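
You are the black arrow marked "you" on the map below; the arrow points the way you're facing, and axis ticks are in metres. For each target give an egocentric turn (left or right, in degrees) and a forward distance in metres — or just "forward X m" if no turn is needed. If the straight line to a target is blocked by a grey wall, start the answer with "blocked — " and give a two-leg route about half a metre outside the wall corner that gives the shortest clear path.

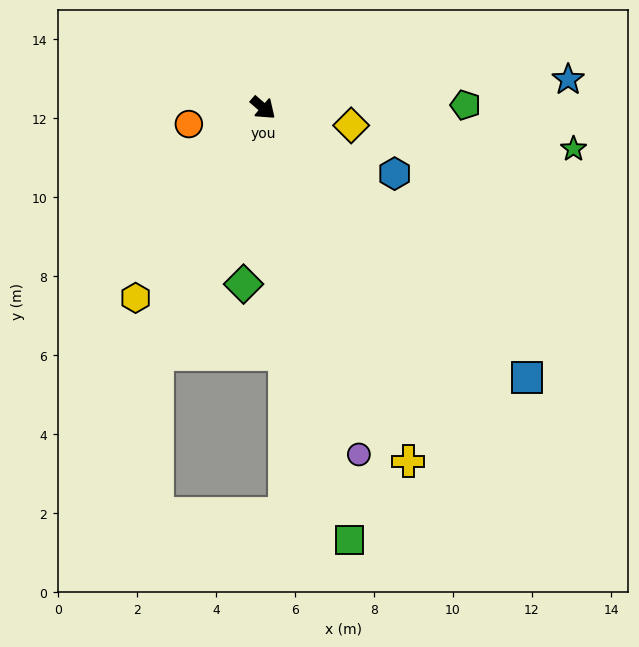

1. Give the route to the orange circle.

turn right 127°, forward 1.9 m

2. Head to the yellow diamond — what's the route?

turn left 29°, forward 2.3 m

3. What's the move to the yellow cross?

turn right 27°, forward 9.7 m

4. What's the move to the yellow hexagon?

turn right 83°, forward 5.8 m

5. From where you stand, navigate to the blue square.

turn right 5°, forward 9.5 m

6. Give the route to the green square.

turn right 38°, forward 11.2 m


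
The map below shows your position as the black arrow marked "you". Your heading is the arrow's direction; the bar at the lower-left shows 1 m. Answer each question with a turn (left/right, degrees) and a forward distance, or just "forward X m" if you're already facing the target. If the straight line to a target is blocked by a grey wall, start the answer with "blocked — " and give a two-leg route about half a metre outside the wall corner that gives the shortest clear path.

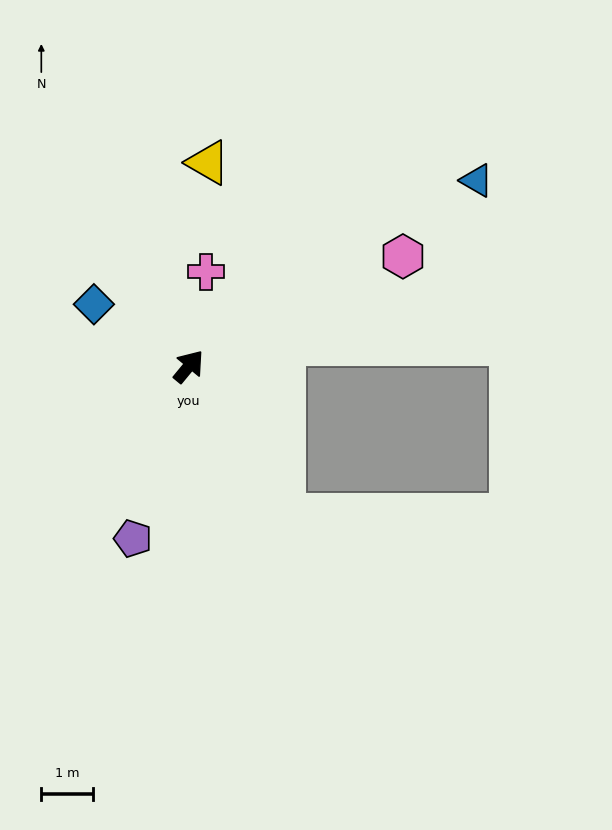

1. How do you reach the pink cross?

turn left 29°, forward 1.9 m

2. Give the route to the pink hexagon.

turn right 23°, forward 4.6 m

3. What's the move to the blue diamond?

turn left 96°, forward 2.2 m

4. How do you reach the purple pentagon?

turn right 158°, forward 3.5 m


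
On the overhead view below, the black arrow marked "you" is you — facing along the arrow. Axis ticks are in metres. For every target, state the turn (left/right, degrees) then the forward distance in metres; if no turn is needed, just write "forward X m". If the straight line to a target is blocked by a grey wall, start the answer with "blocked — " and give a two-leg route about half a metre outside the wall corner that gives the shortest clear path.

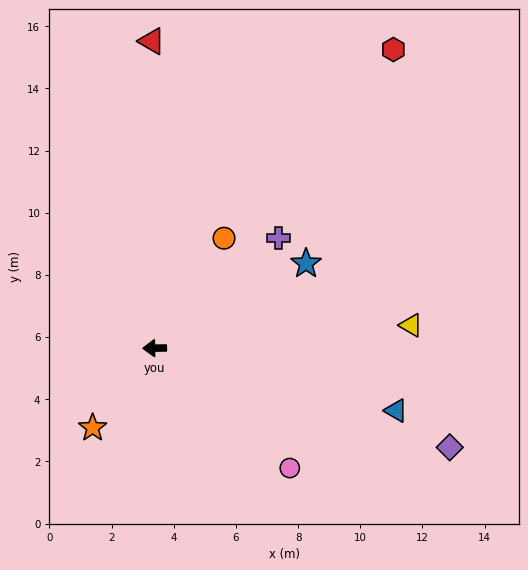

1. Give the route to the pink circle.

turn left 138°, forward 5.8 m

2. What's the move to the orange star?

turn left 51°, forward 3.2 m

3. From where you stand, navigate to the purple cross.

turn right 139°, forward 5.3 m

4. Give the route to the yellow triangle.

turn right 176°, forward 8.3 m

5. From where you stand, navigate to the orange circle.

turn right 123°, forward 4.2 m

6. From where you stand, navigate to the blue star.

turn right 152°, forward 5.6 m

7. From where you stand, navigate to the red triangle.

turn right 90°, forward 9.9 m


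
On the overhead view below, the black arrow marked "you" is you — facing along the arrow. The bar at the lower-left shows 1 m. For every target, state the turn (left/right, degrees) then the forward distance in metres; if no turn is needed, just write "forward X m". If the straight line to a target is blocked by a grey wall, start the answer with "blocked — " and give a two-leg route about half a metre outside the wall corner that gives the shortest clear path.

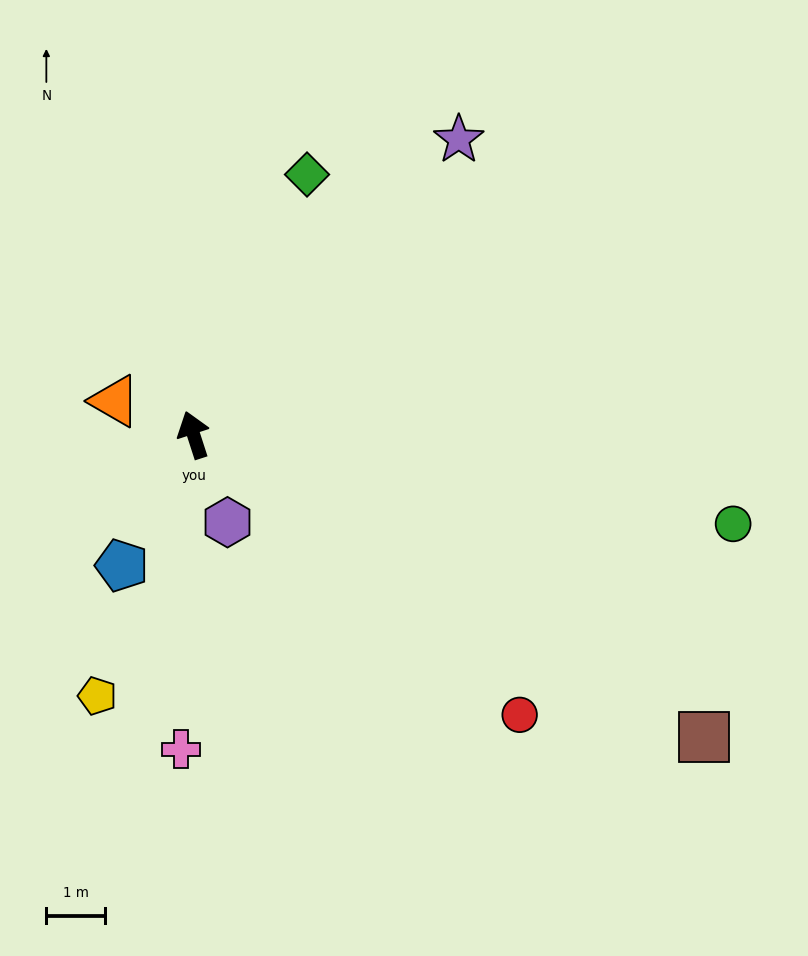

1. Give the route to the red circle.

turn right 149°, forward 7.3 m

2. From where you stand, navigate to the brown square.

turn right 139°, forward 10.0 m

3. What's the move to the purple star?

turn right 60°, forward 6.7 m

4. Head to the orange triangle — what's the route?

turn left 49°, forward 1.5 m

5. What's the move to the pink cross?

turn left 160°, forward 5.3 m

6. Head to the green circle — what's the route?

turn right 117°, forward 9.2 m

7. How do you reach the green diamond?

turn right 41°, forward 4.8 m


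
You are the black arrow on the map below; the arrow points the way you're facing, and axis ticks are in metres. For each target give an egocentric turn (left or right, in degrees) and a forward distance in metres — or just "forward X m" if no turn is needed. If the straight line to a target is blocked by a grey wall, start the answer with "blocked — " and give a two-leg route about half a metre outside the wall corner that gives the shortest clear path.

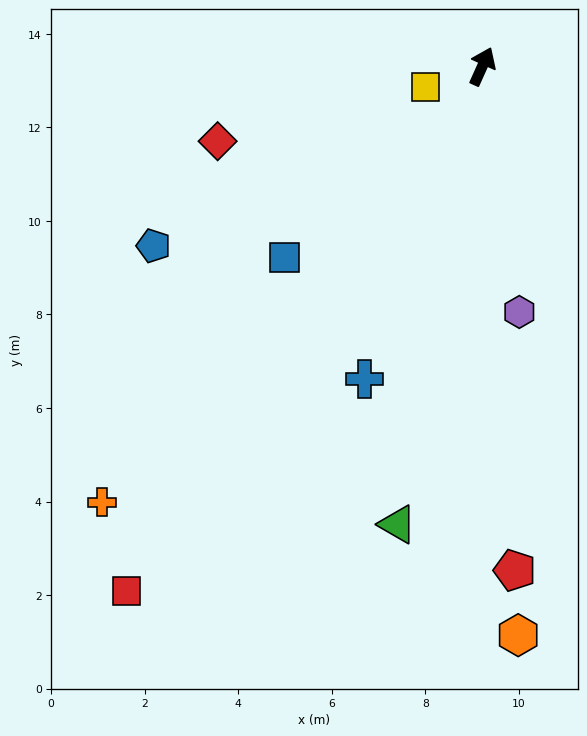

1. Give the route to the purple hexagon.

turn right 147°, forward 5.3 m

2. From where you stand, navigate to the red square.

turn left 170°, forward 13.6 m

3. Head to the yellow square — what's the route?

turn left 134°, forward 1.3 m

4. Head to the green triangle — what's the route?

turn right 166°, forward 10.0 m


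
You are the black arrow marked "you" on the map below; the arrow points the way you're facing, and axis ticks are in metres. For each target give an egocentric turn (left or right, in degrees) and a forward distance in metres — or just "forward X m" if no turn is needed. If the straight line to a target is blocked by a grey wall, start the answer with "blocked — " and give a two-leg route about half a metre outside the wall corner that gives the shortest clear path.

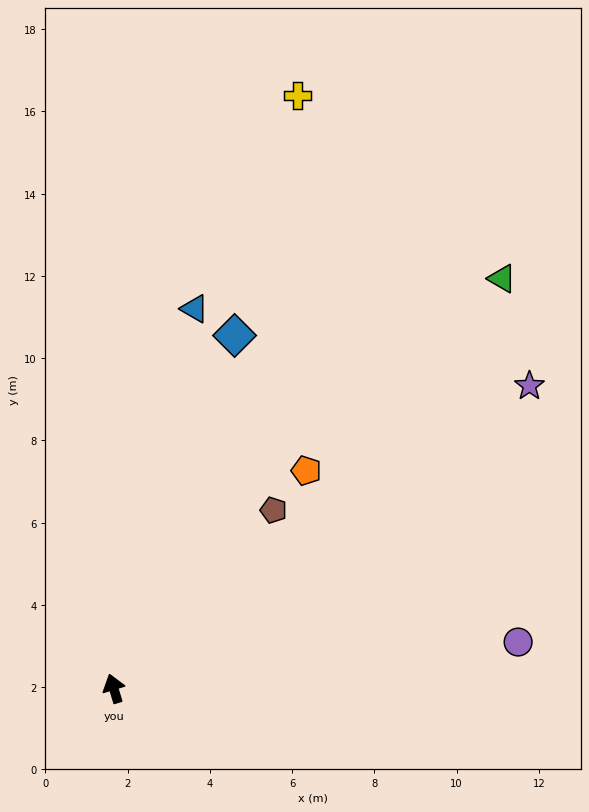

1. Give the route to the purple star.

turn right 71°, forward 12.5 m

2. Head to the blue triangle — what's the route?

turn right 29°, forward 9.4 m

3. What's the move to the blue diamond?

turn right 36°, forward 9.1 m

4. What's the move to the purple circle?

turn right 100°, forward 9.9 m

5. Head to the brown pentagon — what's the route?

turn right 59°, forward 5.8 m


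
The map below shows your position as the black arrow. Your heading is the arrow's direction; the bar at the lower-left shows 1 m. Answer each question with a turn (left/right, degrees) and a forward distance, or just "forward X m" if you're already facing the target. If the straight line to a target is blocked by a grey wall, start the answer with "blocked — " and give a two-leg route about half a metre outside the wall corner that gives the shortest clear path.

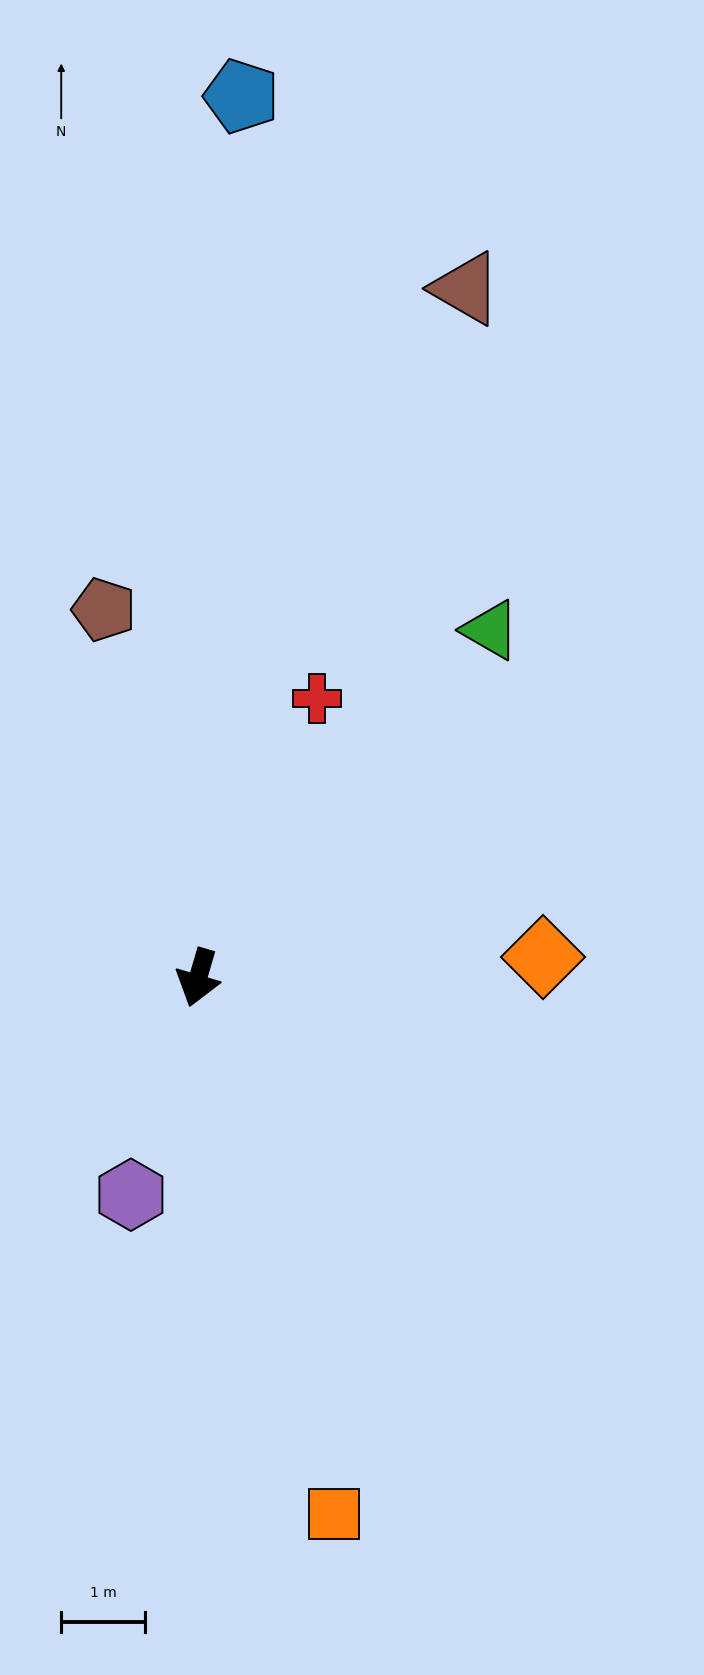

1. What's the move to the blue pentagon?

turn right 167°, forward 10.6 m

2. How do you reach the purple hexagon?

forward 2.7 m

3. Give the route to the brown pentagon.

turn right 149°, forward 4.6 m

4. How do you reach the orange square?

turn left 31°, forward 6.6 m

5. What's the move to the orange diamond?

turn left 110°, forward 4.1 m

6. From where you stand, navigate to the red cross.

turn left 173°, forward 3.6 m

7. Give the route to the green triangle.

turn left 156°, forward 5.4 m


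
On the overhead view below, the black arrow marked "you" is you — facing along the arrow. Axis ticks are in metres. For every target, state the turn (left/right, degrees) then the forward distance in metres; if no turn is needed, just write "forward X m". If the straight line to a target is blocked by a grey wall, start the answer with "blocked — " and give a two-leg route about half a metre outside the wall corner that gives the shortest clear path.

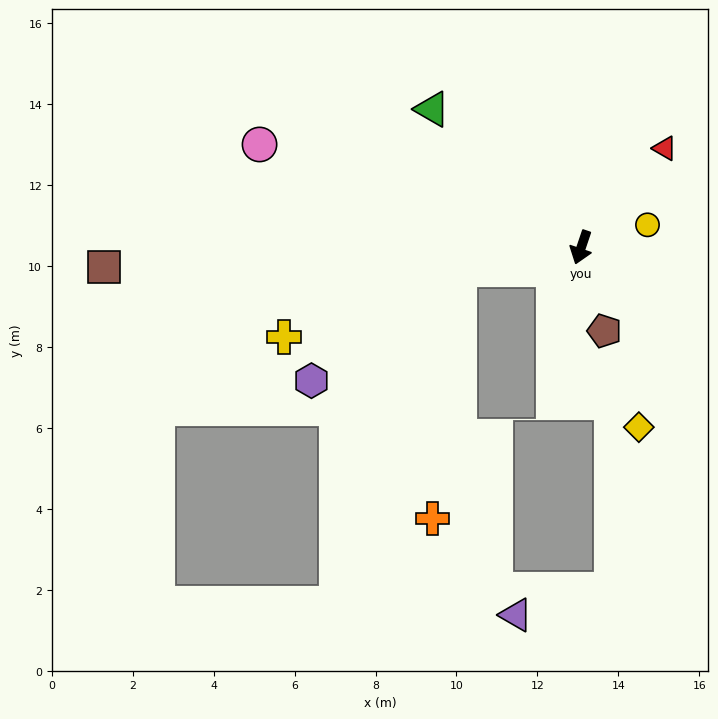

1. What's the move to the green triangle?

turn right 114°, forward 5.0 m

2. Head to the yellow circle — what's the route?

turn left 127°, forward 1.7 m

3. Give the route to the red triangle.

turn left 159°, forward 3.2 m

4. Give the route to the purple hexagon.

blocked — turn right 61°, forward 3.1 m, then turn left 26°, forward 4.6 m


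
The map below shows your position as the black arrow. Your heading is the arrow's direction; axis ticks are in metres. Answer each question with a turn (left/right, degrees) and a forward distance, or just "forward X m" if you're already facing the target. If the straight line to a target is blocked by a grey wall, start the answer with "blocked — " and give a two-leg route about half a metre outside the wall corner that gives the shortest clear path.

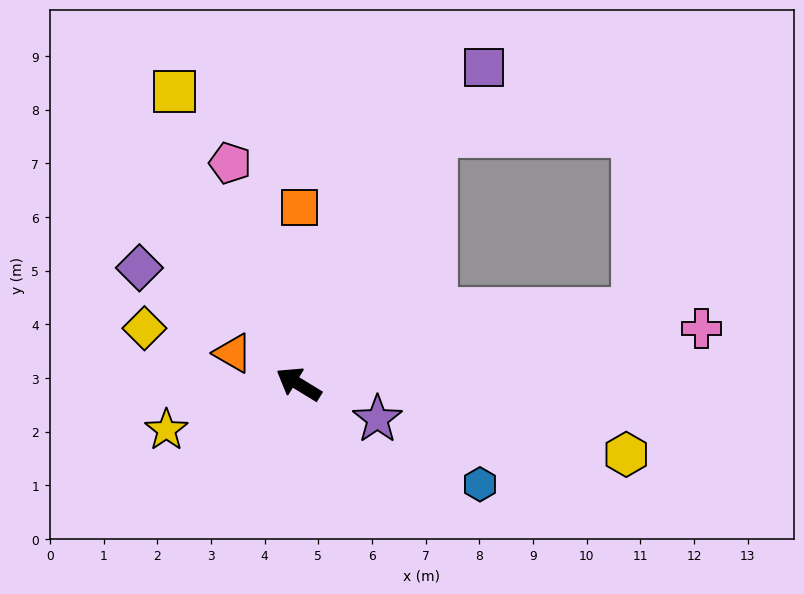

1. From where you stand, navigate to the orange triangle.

turn left 6°, forward 1.4 m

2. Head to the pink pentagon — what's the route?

turn right 41°, forward 4.3 m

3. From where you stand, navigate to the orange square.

turn right 59°, forward 3.3 m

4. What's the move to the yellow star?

turn left 51°, forward 2.6 m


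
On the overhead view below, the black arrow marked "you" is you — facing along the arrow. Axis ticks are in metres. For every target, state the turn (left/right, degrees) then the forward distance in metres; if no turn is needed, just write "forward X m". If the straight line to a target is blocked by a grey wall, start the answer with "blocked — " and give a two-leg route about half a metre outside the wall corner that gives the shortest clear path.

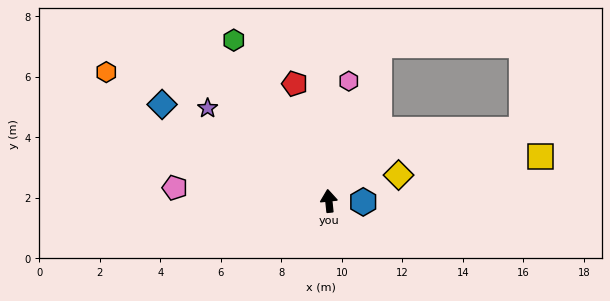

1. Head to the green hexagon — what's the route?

turn left 25°, forward 6.2 m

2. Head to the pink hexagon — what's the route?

turn right 15°, forward 4.0 m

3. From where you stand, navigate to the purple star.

turn left 47°, forward 5.0 m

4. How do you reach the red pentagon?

turn left 10°, forward 4.0 m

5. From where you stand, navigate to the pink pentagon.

turn left 79°, forward 5.1 m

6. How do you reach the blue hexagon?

turn right 98°, forward 1.1 m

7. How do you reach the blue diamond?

turn left 54°, forward 6.4 m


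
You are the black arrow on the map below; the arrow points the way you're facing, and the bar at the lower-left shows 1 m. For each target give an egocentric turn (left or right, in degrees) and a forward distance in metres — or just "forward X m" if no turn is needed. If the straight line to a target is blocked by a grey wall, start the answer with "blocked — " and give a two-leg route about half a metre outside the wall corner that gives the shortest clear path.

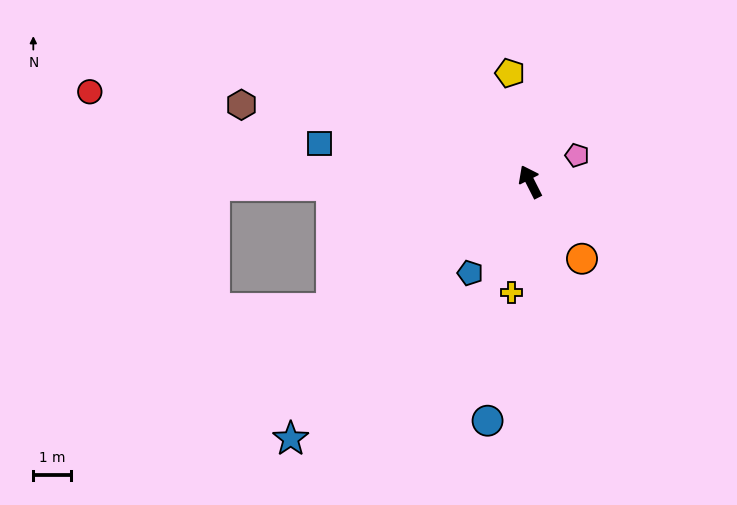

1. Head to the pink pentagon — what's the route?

turn right 87°, forward 1.4 m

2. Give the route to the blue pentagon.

turn left 120°, forward 2.9 m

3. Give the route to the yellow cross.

turn left 143°, forward 3.0 m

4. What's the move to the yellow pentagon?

turn right 16°, forward 3.0 m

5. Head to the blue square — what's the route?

turn left 53°, forward 5.7 m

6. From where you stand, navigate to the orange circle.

turn right 173°, forward 2.5 m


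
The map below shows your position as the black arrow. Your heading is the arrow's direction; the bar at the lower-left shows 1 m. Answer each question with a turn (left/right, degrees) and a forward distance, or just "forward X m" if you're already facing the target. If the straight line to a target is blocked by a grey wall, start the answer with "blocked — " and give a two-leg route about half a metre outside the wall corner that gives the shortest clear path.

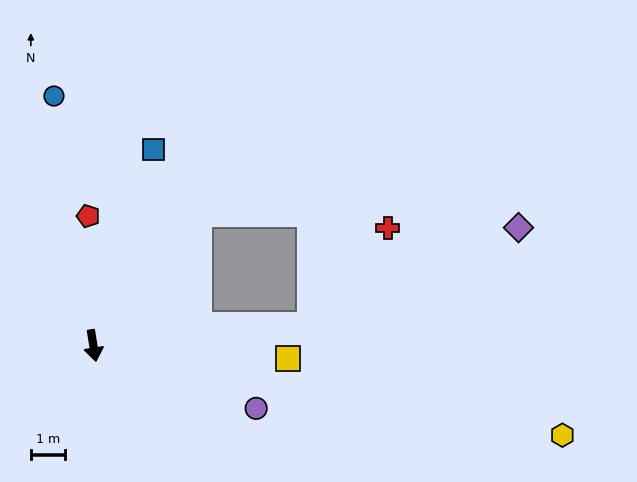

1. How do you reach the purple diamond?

blocked — turn left 86°, forward 6.4 m, then turn left 20°, forward 6.6 m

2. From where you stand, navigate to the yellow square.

turn left 77°, forward 5.6 m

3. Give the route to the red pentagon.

turn left 173°, forward 3.8 m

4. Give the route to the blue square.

turn left 154°, forward 5.9 m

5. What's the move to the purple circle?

turn left 60°, forward 5.1 m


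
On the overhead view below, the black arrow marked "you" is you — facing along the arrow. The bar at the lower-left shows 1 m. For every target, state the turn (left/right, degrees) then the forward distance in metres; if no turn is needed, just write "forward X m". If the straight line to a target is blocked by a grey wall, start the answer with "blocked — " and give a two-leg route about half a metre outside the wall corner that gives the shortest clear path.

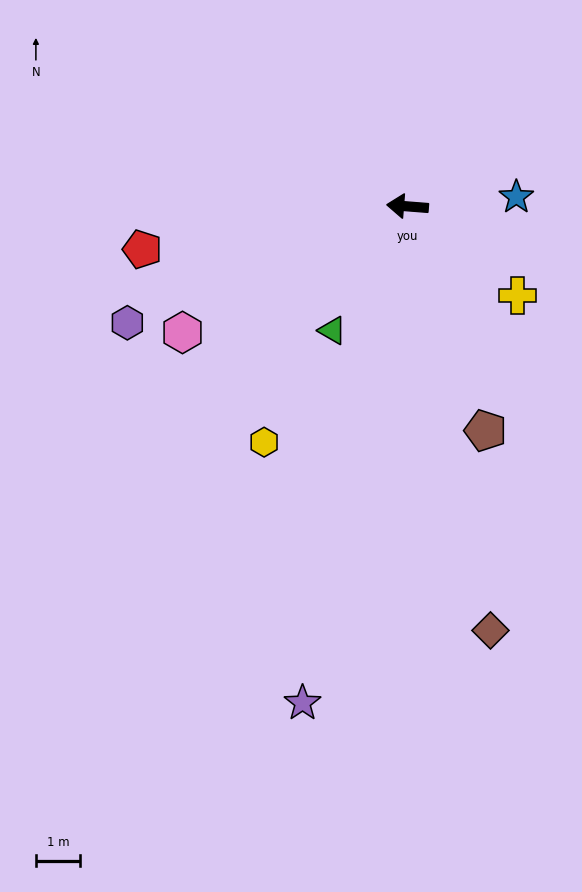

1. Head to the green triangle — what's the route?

turn left 63°, forward 3.3 m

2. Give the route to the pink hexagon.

turn left 34°, forward 5.8 m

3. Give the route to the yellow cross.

turn left 145°, forward 3.2 m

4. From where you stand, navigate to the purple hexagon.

turn left 27°, forward 6.8 m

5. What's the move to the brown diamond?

turn left 106°, forward 9.8 m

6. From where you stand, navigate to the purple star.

turn left 83°, forward 11.5 m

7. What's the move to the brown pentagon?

turn left 114°, forward 5.4 m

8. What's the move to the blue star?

turn right 171°, forward 2.5 m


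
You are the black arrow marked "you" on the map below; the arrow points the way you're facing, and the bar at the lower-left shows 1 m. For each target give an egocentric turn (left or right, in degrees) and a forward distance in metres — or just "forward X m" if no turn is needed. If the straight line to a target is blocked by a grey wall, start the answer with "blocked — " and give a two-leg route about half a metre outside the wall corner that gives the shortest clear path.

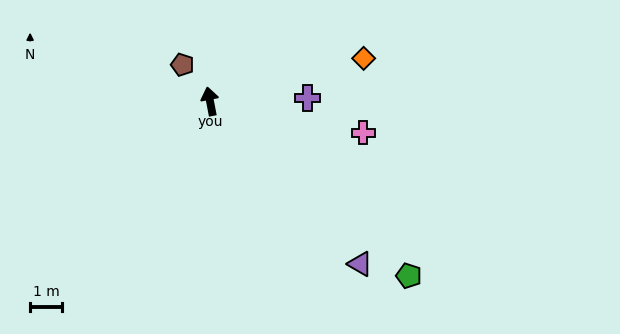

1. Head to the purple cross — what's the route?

turn right 99°, forward 3.1 m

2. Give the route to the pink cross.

turn right 113°, forward 5.0 m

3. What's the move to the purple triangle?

turn right 148°, forward 7.0 m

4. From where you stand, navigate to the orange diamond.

turn right 85°, forward 5.0 m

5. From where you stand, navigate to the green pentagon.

turn right 142°, forward 8.4 m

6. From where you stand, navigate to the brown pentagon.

turn left 26°, forward 1.4 m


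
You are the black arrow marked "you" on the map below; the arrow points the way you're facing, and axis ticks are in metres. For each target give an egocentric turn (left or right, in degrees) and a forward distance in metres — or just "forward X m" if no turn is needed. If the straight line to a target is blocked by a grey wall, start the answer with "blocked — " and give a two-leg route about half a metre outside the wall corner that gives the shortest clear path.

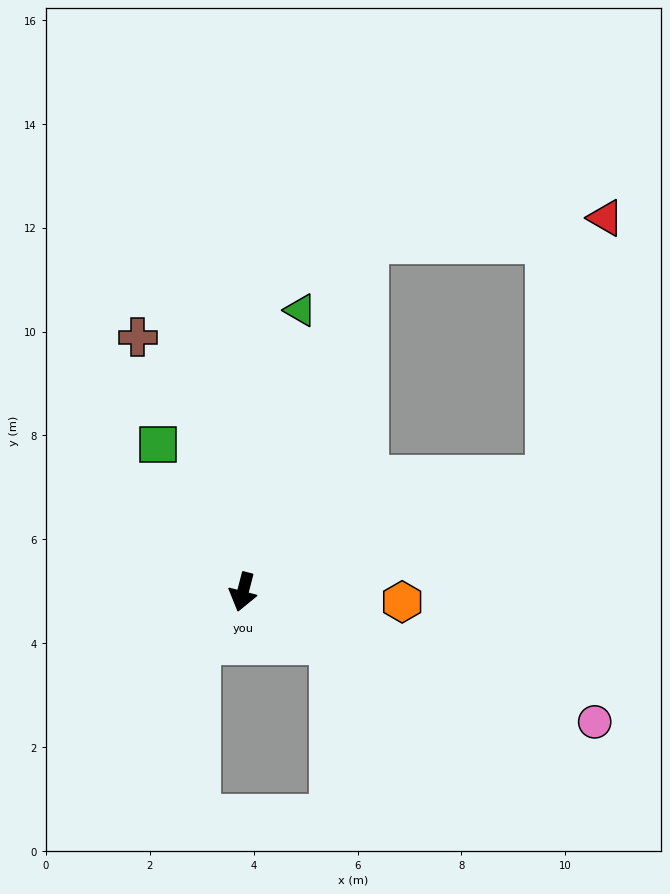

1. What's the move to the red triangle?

blocked — turn left 125°, forward 6.3 m, then turn left 57°, forward 5.1 m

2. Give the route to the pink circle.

turn left 84°, forward 7.2 m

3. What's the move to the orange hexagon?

turn left 101°, forward 3.1 m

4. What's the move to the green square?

turn right 136°, forward 3.3 m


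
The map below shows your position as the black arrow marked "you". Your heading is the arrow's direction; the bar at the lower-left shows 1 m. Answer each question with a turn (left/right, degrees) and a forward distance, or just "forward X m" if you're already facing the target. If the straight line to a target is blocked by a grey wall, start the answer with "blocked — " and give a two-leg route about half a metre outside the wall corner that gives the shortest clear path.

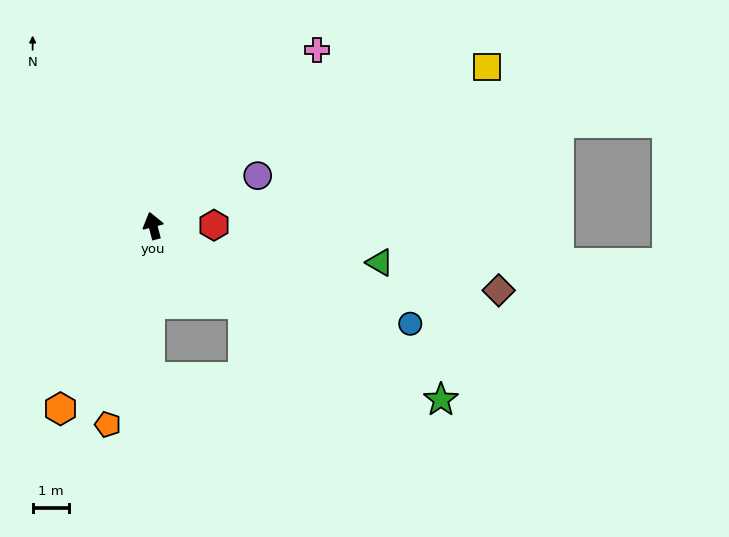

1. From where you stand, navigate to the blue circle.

turn right 125°, forward 7.5 m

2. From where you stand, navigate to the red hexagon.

turn right 104°, forward 1.7 m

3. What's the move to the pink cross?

turn right 58°, forward 6.5 m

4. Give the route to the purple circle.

turn right 79°, forward 3.2 m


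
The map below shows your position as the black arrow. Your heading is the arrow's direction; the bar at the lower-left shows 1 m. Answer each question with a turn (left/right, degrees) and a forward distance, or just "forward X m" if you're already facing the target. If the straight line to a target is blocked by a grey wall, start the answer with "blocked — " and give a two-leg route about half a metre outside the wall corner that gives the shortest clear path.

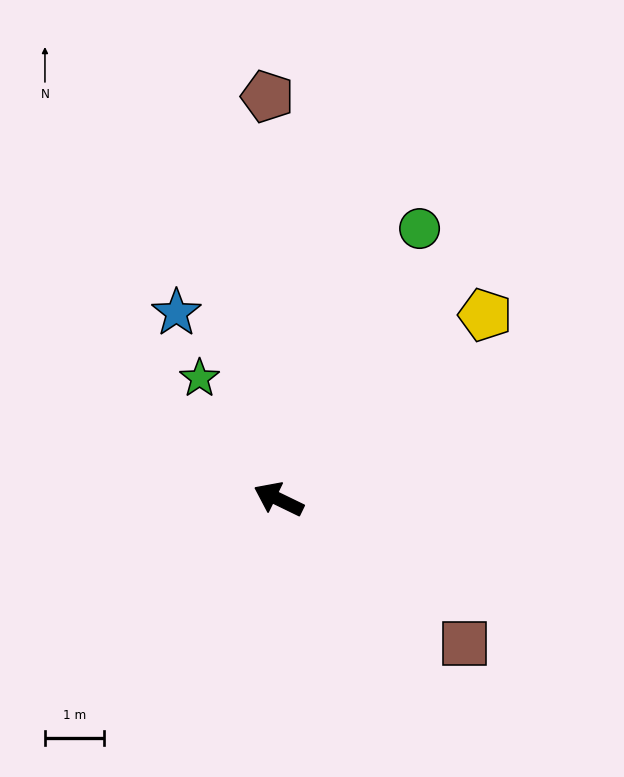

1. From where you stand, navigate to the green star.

turn right 31°, forward 2.4 m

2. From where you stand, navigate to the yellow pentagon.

turn right 112°, forward 4.7 m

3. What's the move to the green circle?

turn right 92°, forward 5.2 m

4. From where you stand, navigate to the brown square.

turn left 168°, forward 4.0 m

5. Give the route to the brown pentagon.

turn right 63°, forward 6.8 m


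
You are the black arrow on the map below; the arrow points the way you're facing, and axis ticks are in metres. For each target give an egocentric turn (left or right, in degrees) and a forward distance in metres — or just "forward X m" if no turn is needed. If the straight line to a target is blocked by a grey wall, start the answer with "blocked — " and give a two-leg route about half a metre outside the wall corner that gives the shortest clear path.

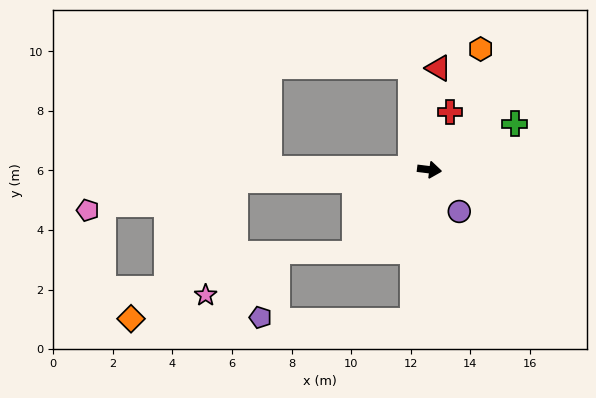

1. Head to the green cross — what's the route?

turn left 35°, forward 3.3 m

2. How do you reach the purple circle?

turn right 48°, forward 1.7 m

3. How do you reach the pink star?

blocked — turn right 170°, forward 6.5 m, then turn left 72°, forward 4.0 m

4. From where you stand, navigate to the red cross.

turn left 77°, forward 2.0 m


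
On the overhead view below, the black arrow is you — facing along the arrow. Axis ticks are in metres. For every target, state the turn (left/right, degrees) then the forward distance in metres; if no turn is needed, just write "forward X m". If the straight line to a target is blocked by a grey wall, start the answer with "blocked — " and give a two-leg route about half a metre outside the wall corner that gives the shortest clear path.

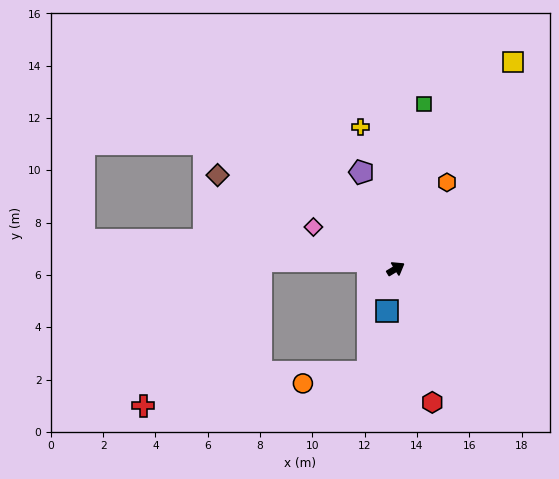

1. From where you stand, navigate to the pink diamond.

turn left 122°, forward 3.5 m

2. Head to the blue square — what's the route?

turn right 132°, forward 1.7 m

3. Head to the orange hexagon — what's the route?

turn left 28°, forward 3.8 m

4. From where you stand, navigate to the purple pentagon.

turn left 78°, forward 3.9 m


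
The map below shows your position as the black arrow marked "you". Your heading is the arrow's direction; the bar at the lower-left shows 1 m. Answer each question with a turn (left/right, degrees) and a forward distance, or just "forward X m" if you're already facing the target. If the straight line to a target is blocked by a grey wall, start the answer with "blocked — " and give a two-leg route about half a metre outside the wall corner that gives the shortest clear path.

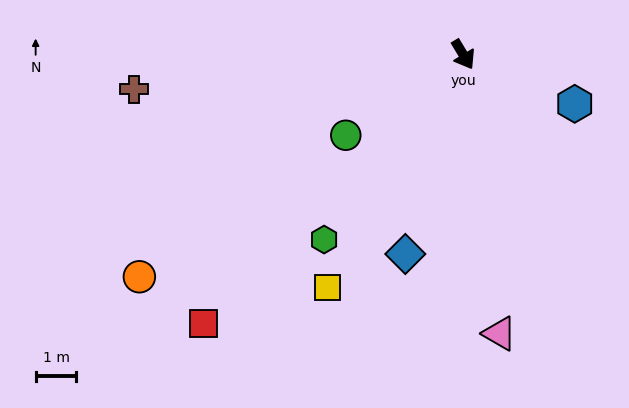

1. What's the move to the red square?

turn right 75°, forward 9.2 m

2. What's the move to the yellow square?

turn right 61°, forward 6.6 m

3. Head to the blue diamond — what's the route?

turn right 47°, forward 5.1 m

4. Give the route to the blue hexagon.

turn left 35°, forward 3.0 m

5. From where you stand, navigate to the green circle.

turn right 87°, forward 3.5 m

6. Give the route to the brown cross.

turn right 115°, forward 8.1 m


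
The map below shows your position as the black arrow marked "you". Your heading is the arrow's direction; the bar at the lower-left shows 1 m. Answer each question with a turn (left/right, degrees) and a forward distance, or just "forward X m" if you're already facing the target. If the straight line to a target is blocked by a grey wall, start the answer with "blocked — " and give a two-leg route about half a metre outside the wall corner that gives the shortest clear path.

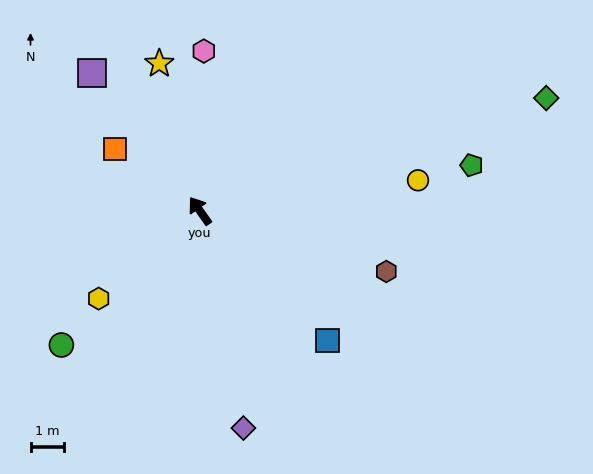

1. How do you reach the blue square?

turn right 171°, forward 5.4 m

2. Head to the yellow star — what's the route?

turn right 20°, forward 4.5 m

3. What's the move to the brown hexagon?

turn right 143°, forward 5.8 m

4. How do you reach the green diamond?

turn right 107°, forward 10.7 m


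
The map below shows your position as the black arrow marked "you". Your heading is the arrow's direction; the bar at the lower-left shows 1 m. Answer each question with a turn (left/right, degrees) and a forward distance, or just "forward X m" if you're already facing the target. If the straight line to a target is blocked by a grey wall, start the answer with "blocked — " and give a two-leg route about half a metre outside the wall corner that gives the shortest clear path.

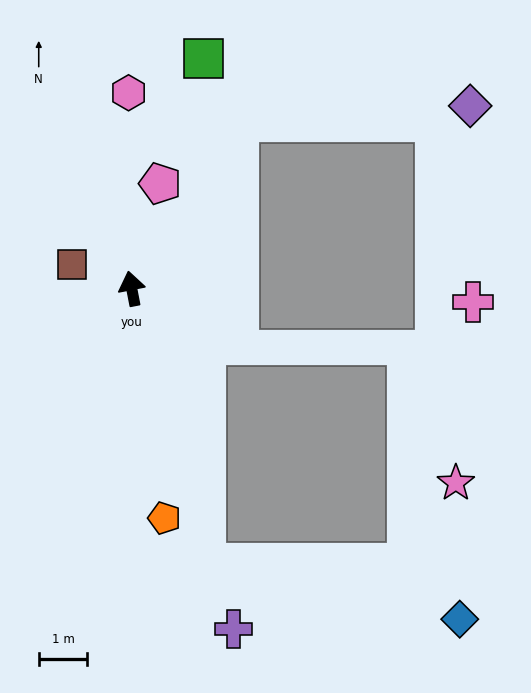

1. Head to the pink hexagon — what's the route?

turn right 10°, forward 4.0 m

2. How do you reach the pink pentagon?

turn right 26°, forward 2.2 m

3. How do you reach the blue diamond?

blocked — turn right 176°, forward 5.8 m, then turn left 63°, forward 5.3 m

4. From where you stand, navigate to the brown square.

turn left 57°, forward 1.3 m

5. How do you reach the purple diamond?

blocked — turn right 44°, forward 4.1 m, then turn right 53°, forward 4.8 m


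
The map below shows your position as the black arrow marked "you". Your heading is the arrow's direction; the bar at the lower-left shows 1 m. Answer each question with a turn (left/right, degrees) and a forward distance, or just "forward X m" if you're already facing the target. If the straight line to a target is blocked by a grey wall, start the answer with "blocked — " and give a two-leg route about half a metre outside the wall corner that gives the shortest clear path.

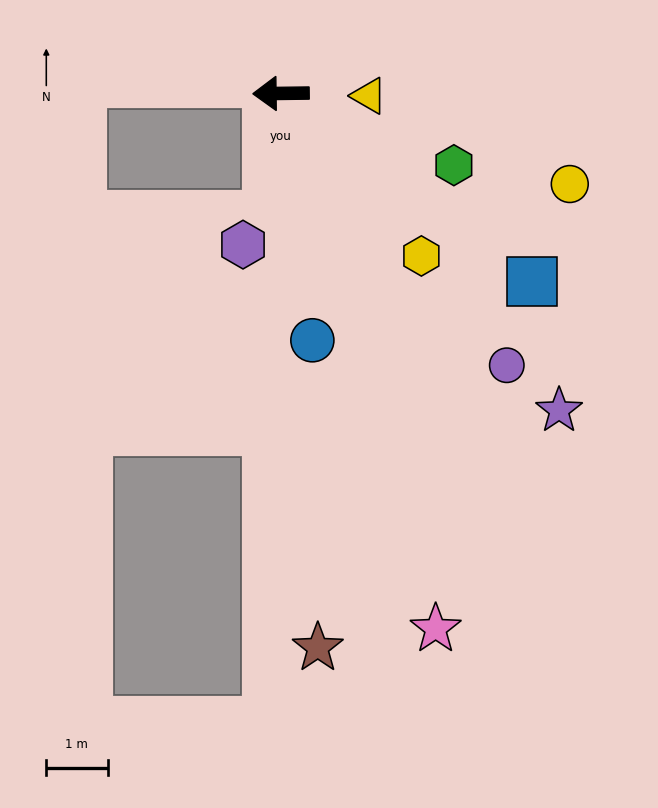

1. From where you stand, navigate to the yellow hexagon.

turn left 130°, forward 3.5 m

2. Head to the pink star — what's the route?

turn left 105°, forward 9.1 m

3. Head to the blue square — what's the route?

turn left 142°, forward 5.1 m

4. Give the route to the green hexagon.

turn left 157°, forward 3.1 m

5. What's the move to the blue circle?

turn left 97°, forward 4.1 m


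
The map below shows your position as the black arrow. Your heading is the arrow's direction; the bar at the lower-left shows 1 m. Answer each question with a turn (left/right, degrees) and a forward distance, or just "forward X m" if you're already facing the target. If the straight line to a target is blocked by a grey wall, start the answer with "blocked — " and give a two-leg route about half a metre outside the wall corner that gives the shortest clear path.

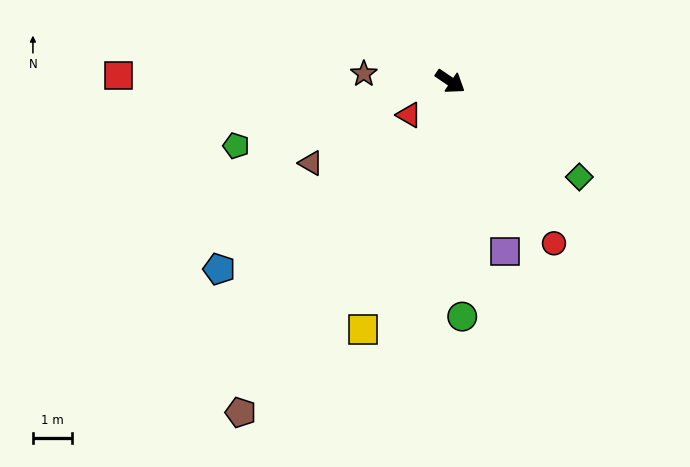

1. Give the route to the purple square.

turn right 38°, forward 4.6 m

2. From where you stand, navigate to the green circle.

turn right 53°, forward 6.0 m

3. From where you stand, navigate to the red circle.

turn right 23°, forward 4.9 m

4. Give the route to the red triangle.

turn right 107°, forward 1.4 m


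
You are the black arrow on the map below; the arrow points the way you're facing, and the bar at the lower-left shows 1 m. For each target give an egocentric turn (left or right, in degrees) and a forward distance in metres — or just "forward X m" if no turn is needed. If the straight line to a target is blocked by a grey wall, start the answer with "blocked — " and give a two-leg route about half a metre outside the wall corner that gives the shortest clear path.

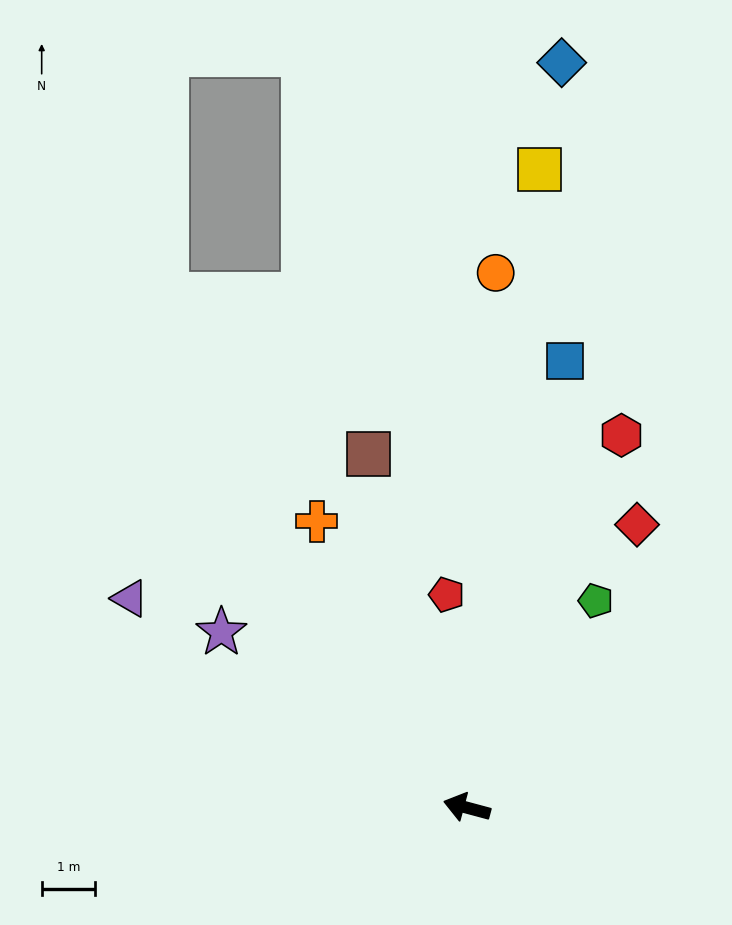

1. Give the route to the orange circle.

turn right 78°, forward 10.0 m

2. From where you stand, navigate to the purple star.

turn right 21°, forward 5.7 m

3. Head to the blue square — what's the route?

turn right 87°, forward 8.6 m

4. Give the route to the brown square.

turn right 59°, forward 6.9 m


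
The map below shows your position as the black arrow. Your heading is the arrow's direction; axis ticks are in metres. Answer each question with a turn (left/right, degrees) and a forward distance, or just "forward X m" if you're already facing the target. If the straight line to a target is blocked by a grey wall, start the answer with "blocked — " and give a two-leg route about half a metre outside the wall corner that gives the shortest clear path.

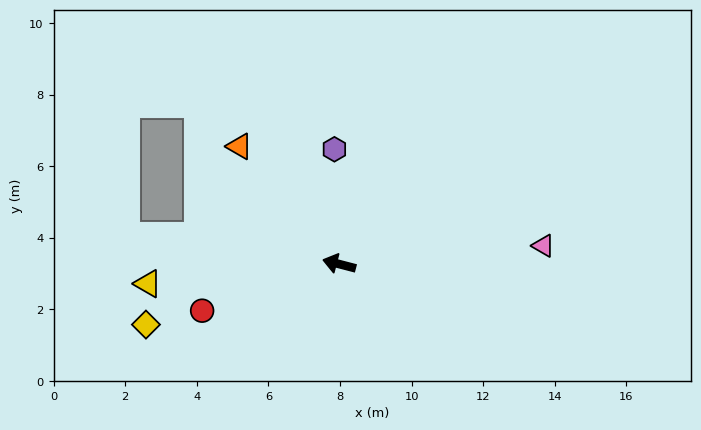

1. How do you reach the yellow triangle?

turn left 20°, forward 5.4 m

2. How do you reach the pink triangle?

turn right 160°, forward 5.7 m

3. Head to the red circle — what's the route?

turn left 33°, forward 4.0 m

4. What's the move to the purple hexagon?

turn right 73°, forward 3.2 m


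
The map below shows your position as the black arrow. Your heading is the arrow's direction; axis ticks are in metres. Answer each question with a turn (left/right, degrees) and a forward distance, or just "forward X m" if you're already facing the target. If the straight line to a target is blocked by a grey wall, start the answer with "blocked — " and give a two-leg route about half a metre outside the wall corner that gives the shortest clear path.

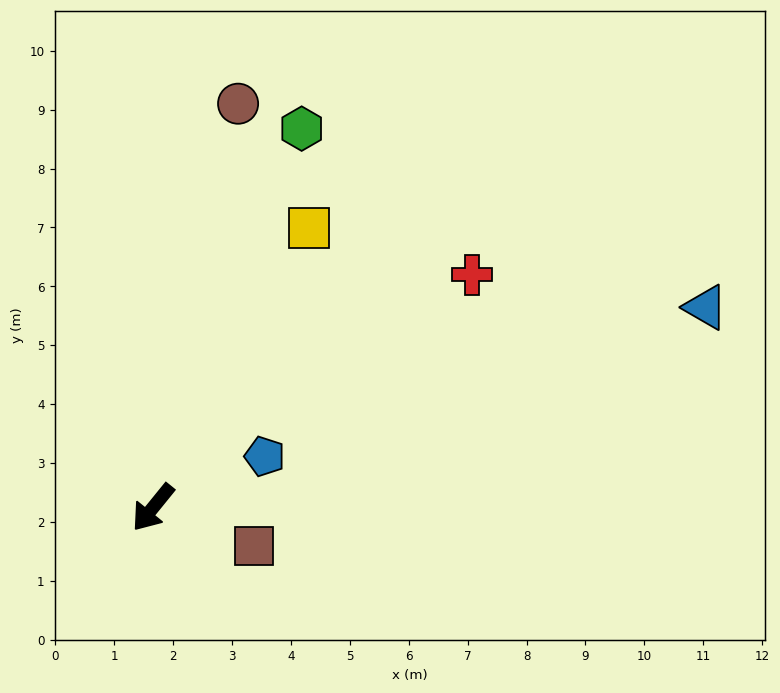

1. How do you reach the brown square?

turn left 108°, forward 1.8 m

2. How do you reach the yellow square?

turn right 170°, forward 5.4 m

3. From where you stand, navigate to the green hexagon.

turn right 162°, forward 6.9 m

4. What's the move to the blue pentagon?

turn left 154°, forward 2.1 m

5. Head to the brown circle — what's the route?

turn right 153°, forward 7.0 m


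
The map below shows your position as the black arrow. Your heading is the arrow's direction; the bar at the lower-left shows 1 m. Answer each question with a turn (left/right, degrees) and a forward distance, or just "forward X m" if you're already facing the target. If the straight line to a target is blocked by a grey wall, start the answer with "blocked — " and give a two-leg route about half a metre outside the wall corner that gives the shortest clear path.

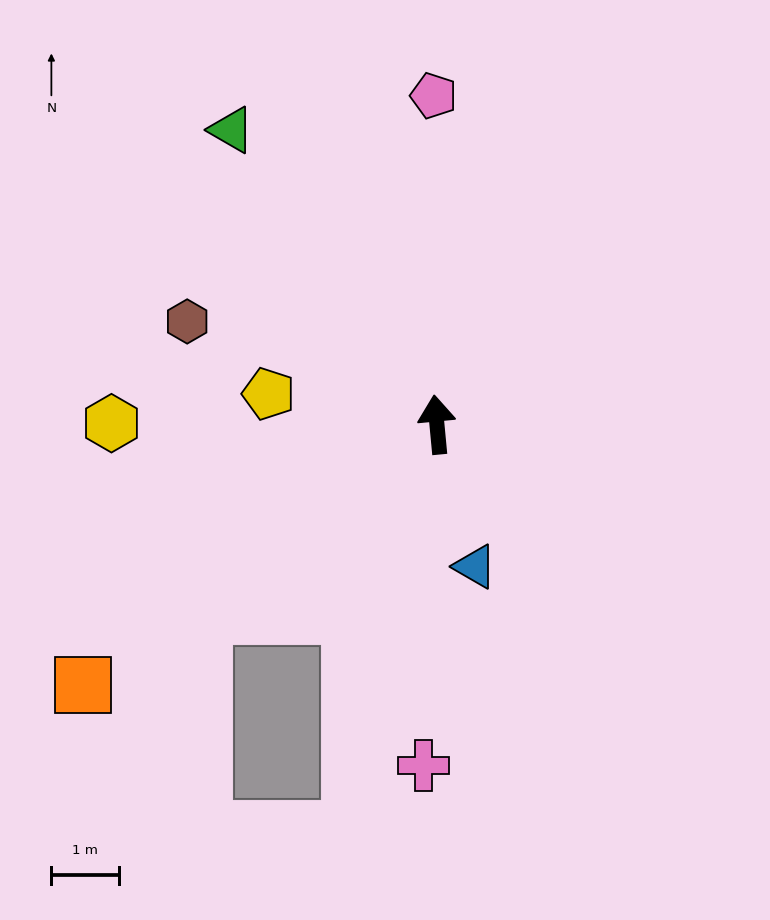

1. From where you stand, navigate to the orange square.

turn left 121°, forward 6.5 m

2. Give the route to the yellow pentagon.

turn left 74°, forward 2.5 m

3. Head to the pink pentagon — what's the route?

turn right 5°, forward 4.9 m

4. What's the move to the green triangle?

turn left 30°, forward 5.3 m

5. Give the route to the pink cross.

turn left 172°, forward 5.0 m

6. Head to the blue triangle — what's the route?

turn right 170°, forward 2.2 m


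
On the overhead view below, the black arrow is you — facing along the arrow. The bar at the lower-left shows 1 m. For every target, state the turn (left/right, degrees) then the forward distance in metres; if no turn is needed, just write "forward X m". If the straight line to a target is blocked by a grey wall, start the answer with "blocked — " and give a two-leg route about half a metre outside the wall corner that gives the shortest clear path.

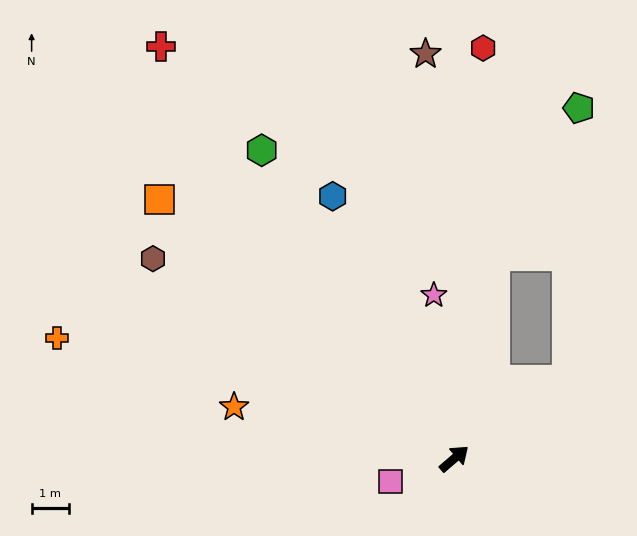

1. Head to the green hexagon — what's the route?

turn left 81°, forward 9.7 m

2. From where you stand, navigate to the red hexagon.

turn left 45°, forward 11.0 m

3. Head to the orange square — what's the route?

turn left 98°, forward 10.5 m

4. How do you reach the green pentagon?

blocked — turn left 38°, forward 5.5 m, then turn right 18°, forward 4.6 m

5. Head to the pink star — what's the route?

turn left 56°, forward 4.4 m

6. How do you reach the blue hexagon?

turn left 74°, forward 7.7 m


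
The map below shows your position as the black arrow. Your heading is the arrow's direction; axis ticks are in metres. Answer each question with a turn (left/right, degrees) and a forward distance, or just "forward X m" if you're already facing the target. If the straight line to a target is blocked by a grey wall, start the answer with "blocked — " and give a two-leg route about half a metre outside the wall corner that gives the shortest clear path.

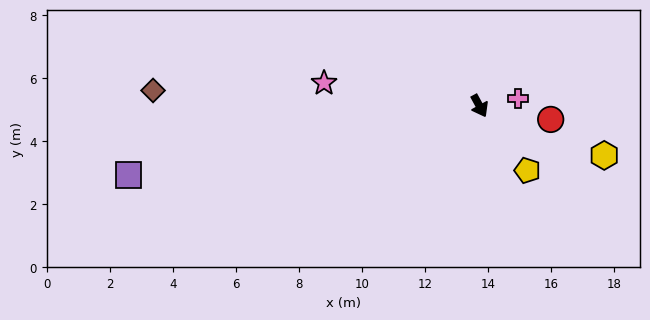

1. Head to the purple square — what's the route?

turn right 107°, forward 11.4 m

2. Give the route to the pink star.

turn right 127°, forward 5.0 m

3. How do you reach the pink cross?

turn left 72°, forward 1.2 m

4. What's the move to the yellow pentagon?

turn left 8°, forward 2.5 m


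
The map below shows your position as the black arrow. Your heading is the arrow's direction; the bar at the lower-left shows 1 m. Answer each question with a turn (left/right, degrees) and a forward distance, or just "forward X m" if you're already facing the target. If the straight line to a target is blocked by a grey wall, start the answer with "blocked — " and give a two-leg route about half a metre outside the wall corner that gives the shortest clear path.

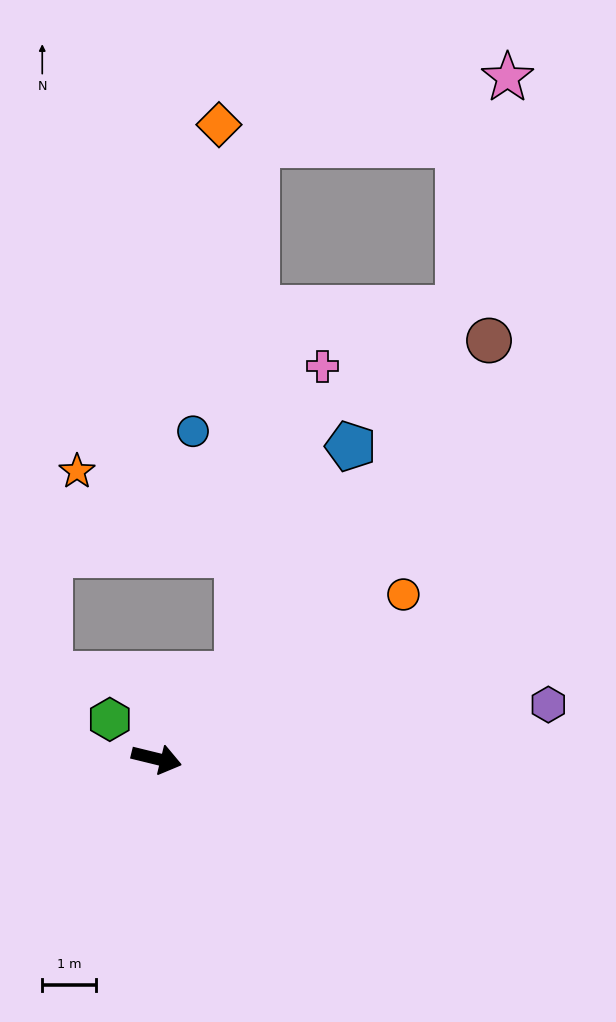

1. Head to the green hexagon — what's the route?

turn left 154°, forward 1.1 m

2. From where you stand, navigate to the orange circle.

turn left 47°, forward 5.6 m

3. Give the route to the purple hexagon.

turn left 22°, forward 7.4 m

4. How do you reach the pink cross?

blocked — turn left 60°, forward 2.2 m, then turn left 28°, forward 6.0 m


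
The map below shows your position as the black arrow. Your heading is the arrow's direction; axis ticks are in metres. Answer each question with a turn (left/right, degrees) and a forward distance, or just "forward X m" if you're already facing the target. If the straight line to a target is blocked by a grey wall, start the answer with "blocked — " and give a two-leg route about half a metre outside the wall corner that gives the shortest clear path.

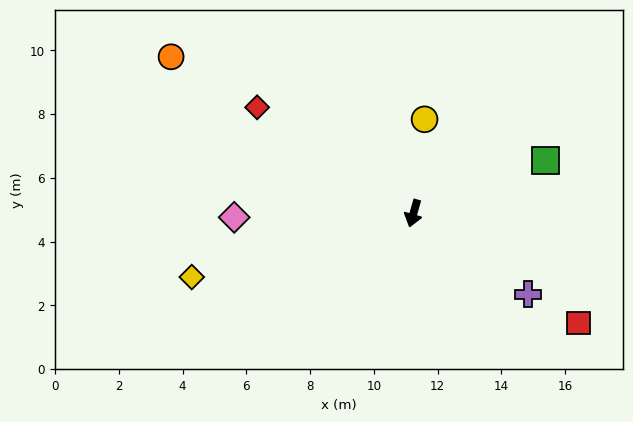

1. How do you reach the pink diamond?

turn right 73°, forward 5.6 m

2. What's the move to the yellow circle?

turn right 171°, forward 3.0 m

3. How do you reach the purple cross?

turn left 71°, forward 4.4 m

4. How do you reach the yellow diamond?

turn right 58°, forward 7.2 m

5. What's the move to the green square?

turn left 128°, forward 4.4 m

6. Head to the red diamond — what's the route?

turn right 108°, forward 5.9 m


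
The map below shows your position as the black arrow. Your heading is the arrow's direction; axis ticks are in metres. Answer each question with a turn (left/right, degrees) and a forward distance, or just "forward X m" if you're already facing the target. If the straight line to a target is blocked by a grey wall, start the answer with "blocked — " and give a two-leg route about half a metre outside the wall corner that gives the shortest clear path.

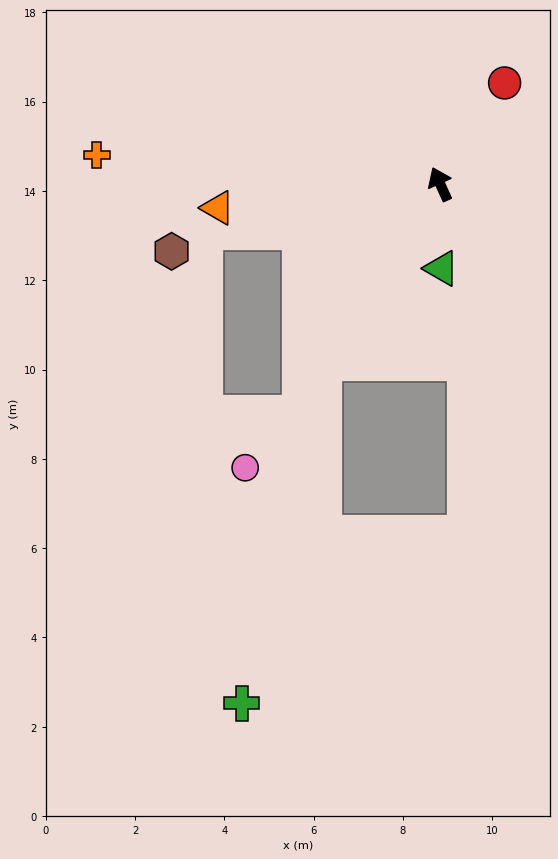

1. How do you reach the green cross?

blocked — turn left 122°, forward 4.8 m, then turn left 20°, forward 7.9 m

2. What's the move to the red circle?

turn right 57°, forward 2.7 m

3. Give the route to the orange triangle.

turn left 72°, forward 5.0 m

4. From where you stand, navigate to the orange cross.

turn left 61°, forward 7.7 m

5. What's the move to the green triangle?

turn left 157°, forward 1.9 m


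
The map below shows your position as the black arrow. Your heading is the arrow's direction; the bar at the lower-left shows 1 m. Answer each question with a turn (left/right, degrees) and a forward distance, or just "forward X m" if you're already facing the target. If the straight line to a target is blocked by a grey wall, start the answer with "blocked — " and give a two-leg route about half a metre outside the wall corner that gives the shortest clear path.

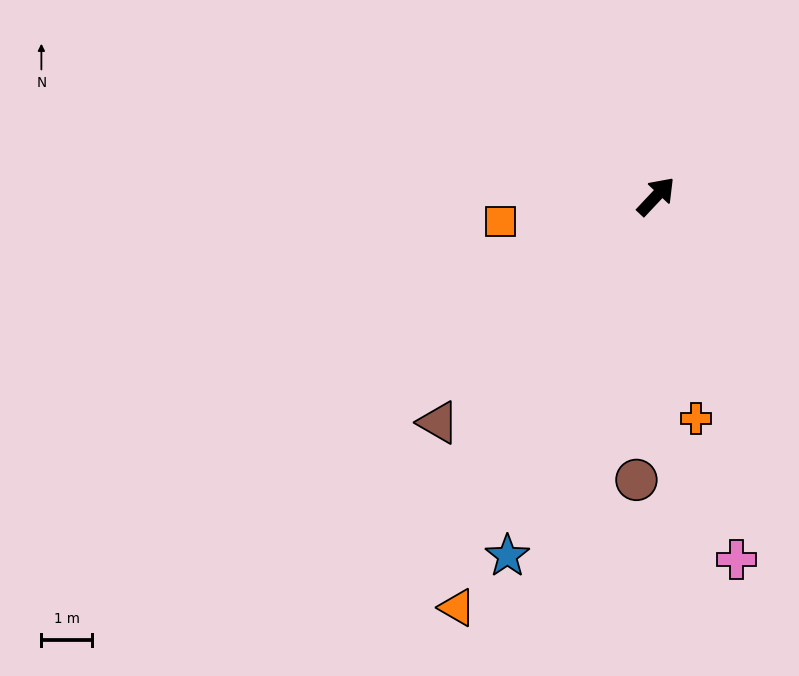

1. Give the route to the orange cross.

turn right 127°, forward 4.4 m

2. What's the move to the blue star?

turn right 159°, forward 7.6 m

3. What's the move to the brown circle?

turn right 141°, forward 5.6 m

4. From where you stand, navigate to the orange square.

turn left 143°, forward 3.1 m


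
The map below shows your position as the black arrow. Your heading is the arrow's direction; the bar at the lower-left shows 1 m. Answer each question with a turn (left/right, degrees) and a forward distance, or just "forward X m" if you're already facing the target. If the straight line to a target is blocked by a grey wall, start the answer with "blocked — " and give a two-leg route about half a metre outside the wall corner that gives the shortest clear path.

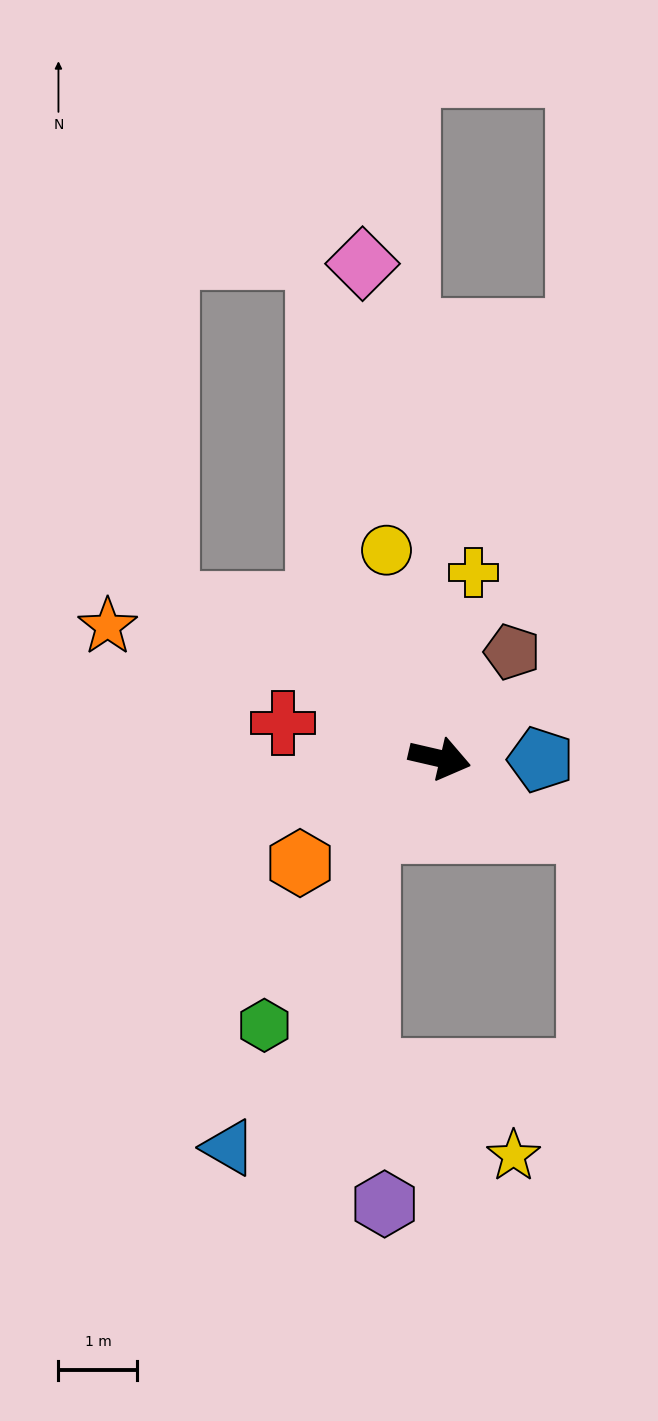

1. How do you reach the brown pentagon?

turn left 69°, forward 1.6 m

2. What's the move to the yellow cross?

turn left 93°, forward 2.4 m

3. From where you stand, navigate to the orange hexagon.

turn right 130°, forward 2.2 m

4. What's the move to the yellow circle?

turn left 117°, forward 2.7 m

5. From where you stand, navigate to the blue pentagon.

turn left 12°, forward 1.3 m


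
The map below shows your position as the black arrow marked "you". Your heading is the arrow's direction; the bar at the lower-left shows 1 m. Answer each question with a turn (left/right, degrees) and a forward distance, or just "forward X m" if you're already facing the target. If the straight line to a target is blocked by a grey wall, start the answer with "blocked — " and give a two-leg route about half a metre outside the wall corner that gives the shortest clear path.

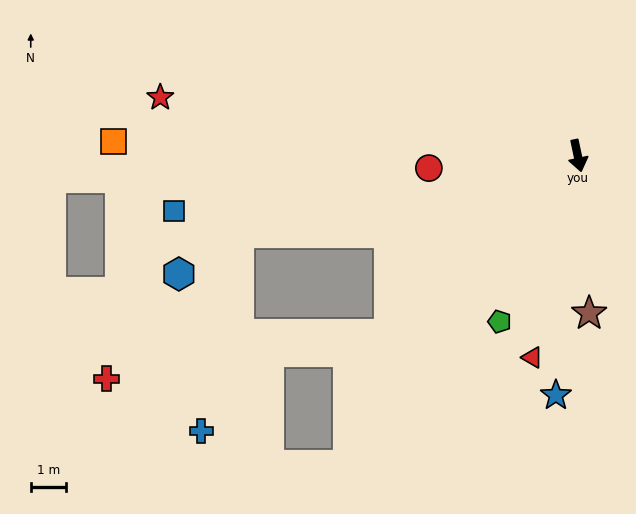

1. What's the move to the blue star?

turn right 17°, forward 6.8 m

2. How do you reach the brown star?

turn right 8°, forward 4.5 m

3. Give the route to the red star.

turn right 110°, forward 12.0 m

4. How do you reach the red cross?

blocked — turn right 59°, forward 7.4 m, then turn right 34°, forward 8.1 m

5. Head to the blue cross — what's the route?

blocked — turn right 89°, forward 9.9 m, then turn left 66°, forward 5.7 m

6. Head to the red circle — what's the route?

turn right 97°, forward 4.2 m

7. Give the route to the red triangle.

turn right 25°, forward 5.9 m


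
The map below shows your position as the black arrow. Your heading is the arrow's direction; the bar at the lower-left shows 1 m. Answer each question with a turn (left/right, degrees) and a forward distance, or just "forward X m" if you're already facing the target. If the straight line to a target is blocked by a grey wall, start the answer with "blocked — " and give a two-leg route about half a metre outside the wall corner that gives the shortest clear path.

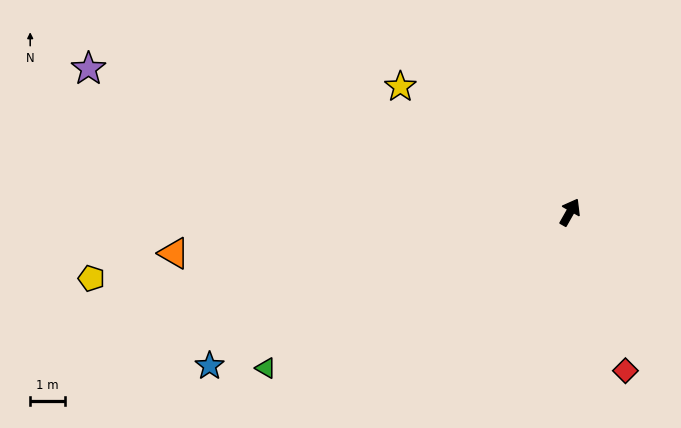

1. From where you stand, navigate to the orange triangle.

turn left 125°, forward 11.4 m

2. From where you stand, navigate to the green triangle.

turn left 147°, forward 9.8 m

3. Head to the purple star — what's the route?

turn left 103°, forward 14.4 m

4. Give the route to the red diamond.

turn right 131°, forward 4.8 m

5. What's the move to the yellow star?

turn left 83°, forward 6.1 m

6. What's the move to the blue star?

turn left 143°, forward 11.3 m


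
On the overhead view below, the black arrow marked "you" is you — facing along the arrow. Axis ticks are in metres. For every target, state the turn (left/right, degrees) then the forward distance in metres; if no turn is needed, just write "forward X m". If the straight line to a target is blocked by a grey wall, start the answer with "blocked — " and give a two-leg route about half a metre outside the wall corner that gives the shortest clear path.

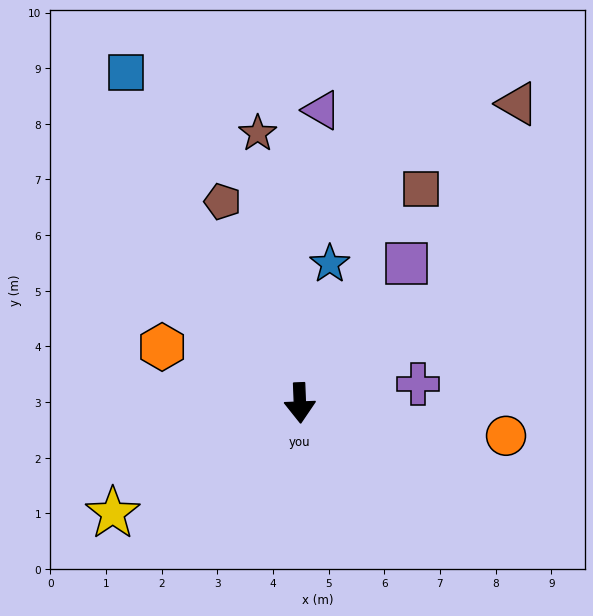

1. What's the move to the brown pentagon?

turn right 161°, forward 3.9 m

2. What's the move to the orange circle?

turn left 79°, forward 3.8 m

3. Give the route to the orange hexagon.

turn right 114°, forward 2.7 m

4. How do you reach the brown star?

turn right 173°, forward 4.9 m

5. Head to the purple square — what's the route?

turn left 140°, forward 3.2 m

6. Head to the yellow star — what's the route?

turn right 62°, forward 3.9 m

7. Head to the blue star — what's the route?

turn left 166°, forward 2.6 m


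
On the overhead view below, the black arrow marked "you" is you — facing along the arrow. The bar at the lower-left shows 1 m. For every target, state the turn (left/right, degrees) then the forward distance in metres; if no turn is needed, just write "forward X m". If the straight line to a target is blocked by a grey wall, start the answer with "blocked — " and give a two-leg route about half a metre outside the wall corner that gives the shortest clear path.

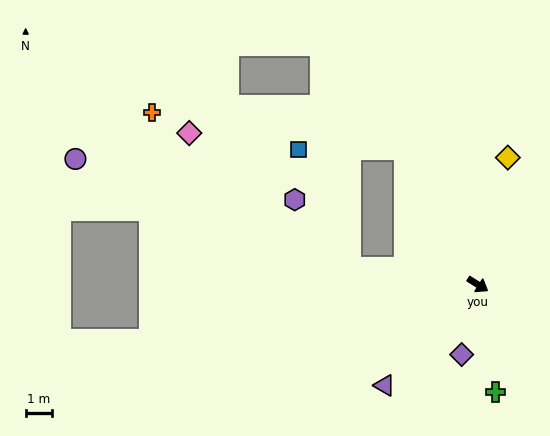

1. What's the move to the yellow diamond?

turn left 109°, forward 4.9 m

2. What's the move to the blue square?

blocked — turn right 155°, forward 4.8 m, then turn right 59°, forward 4.8 m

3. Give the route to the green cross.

turn right 48°, forward 4.1 m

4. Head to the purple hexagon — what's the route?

blocked — turn right 155°, forward 4.8 m, then turn right 44°, forward 3.3 m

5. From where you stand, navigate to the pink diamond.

blocked — turn right 155°, forward 4.8 m, then turn right 33°, forward 7.8 m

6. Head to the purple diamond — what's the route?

turn right 71°, forward 2.7 m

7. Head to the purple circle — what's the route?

blocked — turn right 155°, forward 4.8 m, then turn right 15°, forward 11.0 m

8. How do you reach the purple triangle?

turn right 101°, forward 5.1 m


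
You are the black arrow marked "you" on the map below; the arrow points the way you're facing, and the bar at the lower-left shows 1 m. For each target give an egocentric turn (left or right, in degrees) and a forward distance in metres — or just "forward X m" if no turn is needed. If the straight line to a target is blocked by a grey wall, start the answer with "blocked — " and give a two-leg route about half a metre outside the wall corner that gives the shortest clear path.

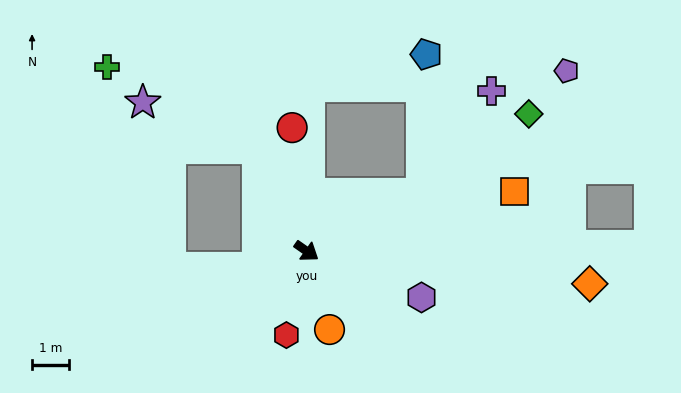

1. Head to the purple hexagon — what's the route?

turn left 13°, forward 3.3 m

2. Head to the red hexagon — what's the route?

turn right 69°, forward 2.3 m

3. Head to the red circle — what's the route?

turn left 132°, forward 3.3 m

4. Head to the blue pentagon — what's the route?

blocked — turn left 61°, forward 3.4 m, then turn left 62°, forward 3.7 m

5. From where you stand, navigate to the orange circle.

turn right 39°, forward 2.2 m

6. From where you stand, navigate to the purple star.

blocked — turn left 151°, forward 3.1 m, then turn left 42°, forward 3.3 m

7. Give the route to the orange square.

turn left 51°, forward 5.8 m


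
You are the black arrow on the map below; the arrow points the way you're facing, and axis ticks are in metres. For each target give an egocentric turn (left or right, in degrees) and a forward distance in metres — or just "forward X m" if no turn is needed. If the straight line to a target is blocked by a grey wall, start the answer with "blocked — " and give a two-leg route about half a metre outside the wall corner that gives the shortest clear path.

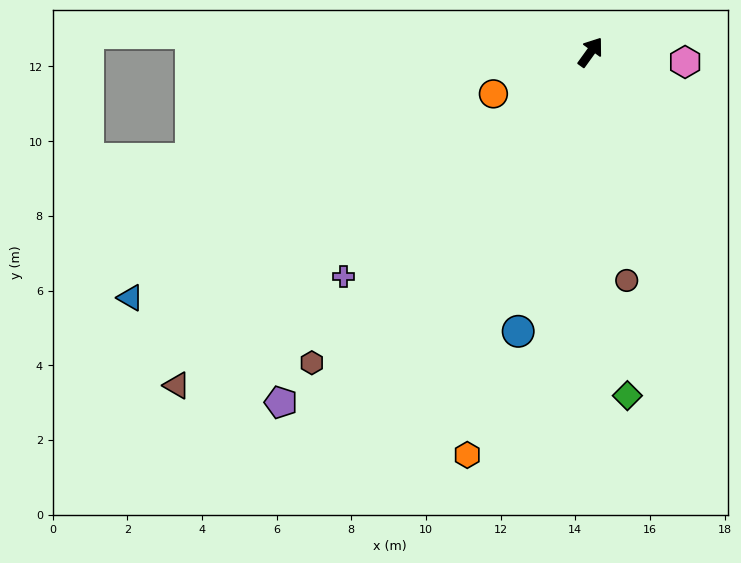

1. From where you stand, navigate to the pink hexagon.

turn right 60°, forward 2.5 m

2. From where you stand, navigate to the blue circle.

turn right 159°, forward 7.7 m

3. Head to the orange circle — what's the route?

turn left 149°, forward 2.8 m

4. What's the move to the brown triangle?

turn left 165°, forward 14.2 m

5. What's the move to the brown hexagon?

turn left 174°, forward 11.2 m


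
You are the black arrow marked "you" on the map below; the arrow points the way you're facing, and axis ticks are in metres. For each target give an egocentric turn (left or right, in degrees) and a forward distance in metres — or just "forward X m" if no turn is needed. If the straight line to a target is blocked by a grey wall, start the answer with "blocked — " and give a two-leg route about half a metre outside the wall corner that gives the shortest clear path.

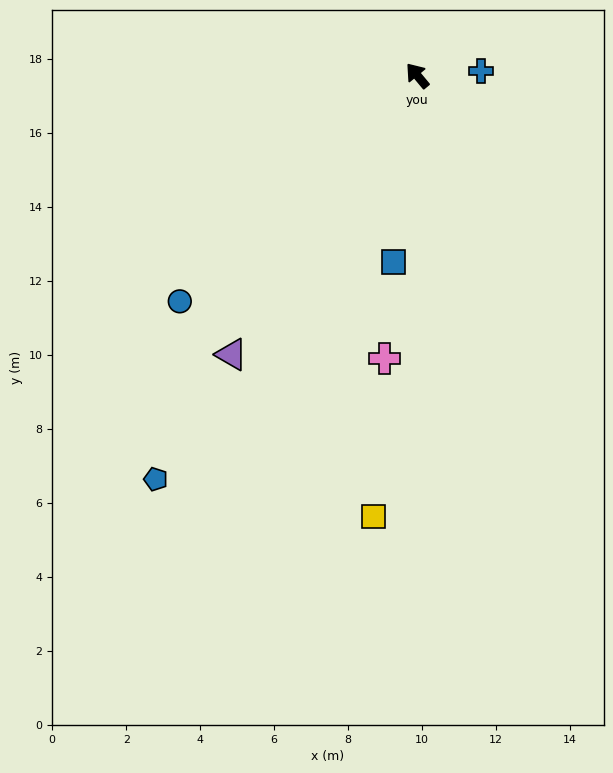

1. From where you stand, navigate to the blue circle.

turn left 94°, forward 8.9 m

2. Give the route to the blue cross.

turn right 126°, forward 1.7 m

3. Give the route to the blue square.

turn left 133°, forward 5.1 m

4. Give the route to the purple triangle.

turn left 107°, forward 9.1 m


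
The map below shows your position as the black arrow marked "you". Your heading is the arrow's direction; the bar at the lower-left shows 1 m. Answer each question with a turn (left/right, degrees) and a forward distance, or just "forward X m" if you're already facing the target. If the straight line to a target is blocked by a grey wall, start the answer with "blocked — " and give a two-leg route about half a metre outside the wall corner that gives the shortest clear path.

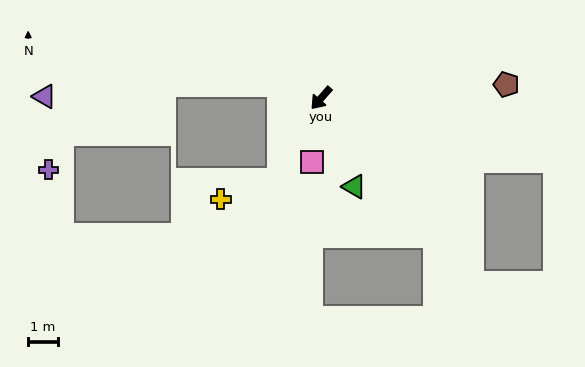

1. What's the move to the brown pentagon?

turn left 135°, forward 6.3 m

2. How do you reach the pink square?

turn left 33°, forward 2.2 m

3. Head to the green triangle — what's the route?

turn left 62°, forward 3.2 m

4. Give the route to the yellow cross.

blocked — turn left 15°, forward 3.1 m, then turn right 46°, forward 2.1 m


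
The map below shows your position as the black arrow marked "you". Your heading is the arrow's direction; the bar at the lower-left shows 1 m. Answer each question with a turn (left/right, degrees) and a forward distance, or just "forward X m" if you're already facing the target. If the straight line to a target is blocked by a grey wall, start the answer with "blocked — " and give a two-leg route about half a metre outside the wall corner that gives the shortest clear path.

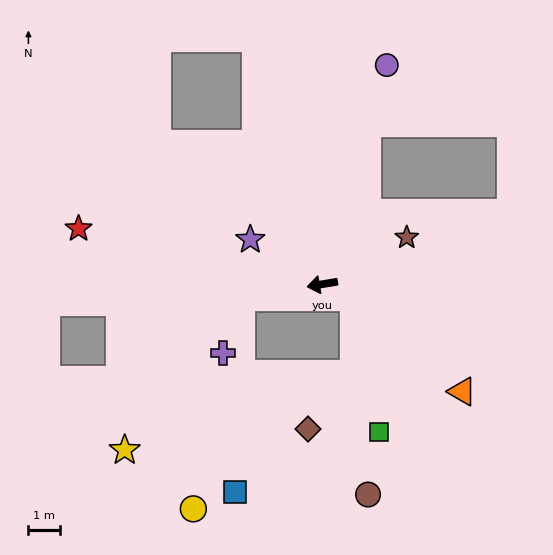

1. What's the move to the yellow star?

blocked — forward 2.5 m, then turn left 43°, forward 6.0 m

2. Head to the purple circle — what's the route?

turn right 116°, forward 7.1 m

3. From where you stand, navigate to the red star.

turn right 22°, forward 7.8 m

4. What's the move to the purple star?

turn right 41°, forward 2.6 m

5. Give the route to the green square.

blocked — turn left 147°, forward 1.1 m, then turn right 56°, forward 4.3 m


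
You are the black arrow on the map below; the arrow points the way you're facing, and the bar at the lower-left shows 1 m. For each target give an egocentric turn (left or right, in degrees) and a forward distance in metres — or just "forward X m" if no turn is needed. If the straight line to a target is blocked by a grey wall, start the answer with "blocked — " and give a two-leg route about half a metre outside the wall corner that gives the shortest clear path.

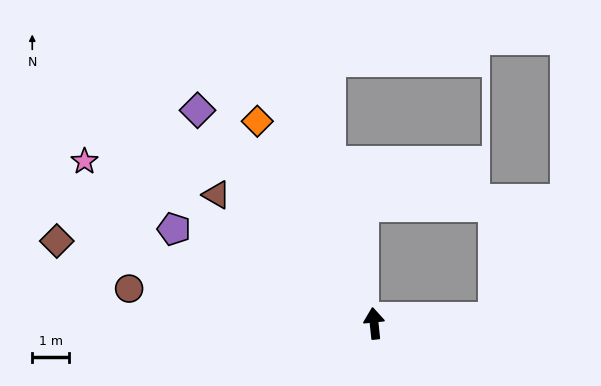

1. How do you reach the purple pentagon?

turn left 59°, forward 6.0 m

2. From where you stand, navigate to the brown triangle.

turn left 45°, forward 5.5 m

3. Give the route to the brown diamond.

turn left 70°, forward 8.8 m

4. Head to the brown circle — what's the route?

turn left 76°, forward 6.7 m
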